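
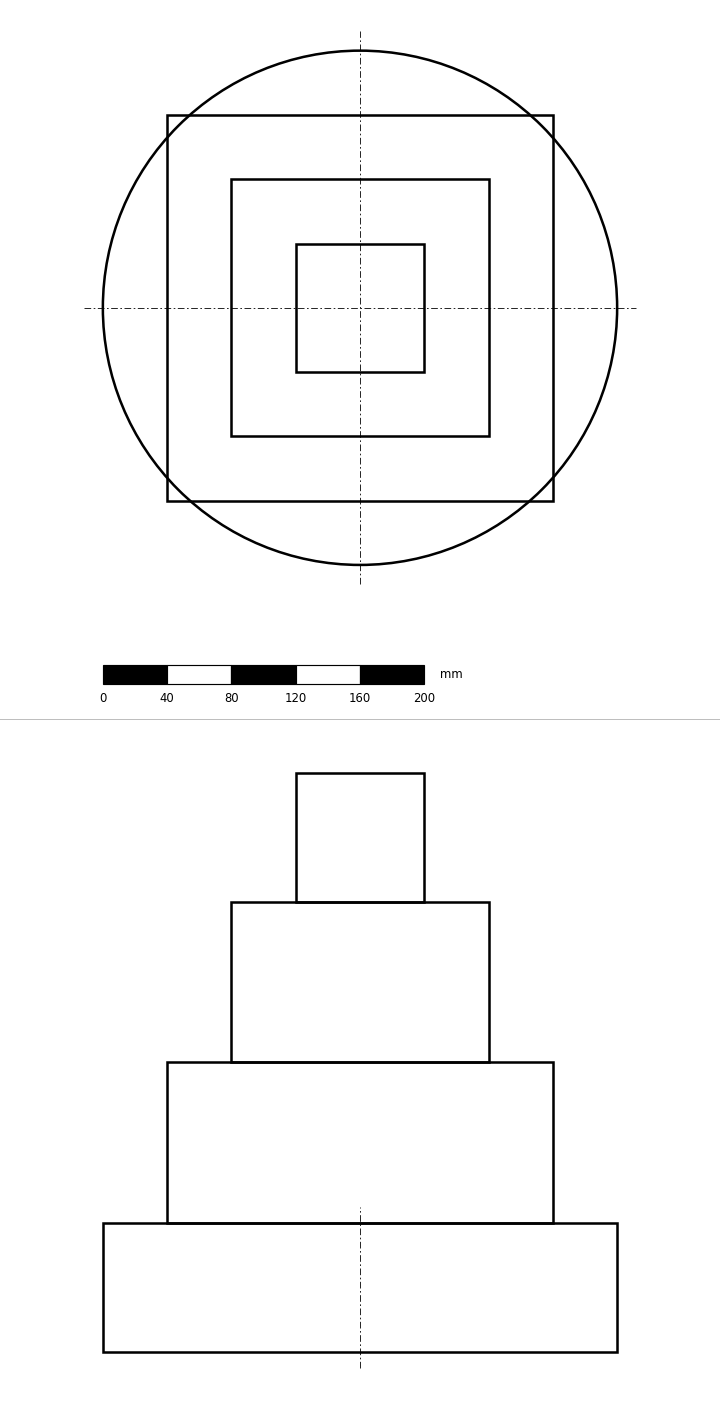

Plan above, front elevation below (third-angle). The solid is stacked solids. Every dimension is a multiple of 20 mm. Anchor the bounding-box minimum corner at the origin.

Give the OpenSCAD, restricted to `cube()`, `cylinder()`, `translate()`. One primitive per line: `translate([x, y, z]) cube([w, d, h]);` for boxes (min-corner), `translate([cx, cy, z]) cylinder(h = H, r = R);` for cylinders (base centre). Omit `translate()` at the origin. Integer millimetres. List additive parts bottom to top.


translate([160, 160, 0]) cylinder(h = 80, r = 160);
translate([40, 40, 80]) cube([240, 240, 100]);
translate([80, 80, 180]) cube([160, 160, 100]);
translate([120, 120, 280]) cube([80, 80, 80]);


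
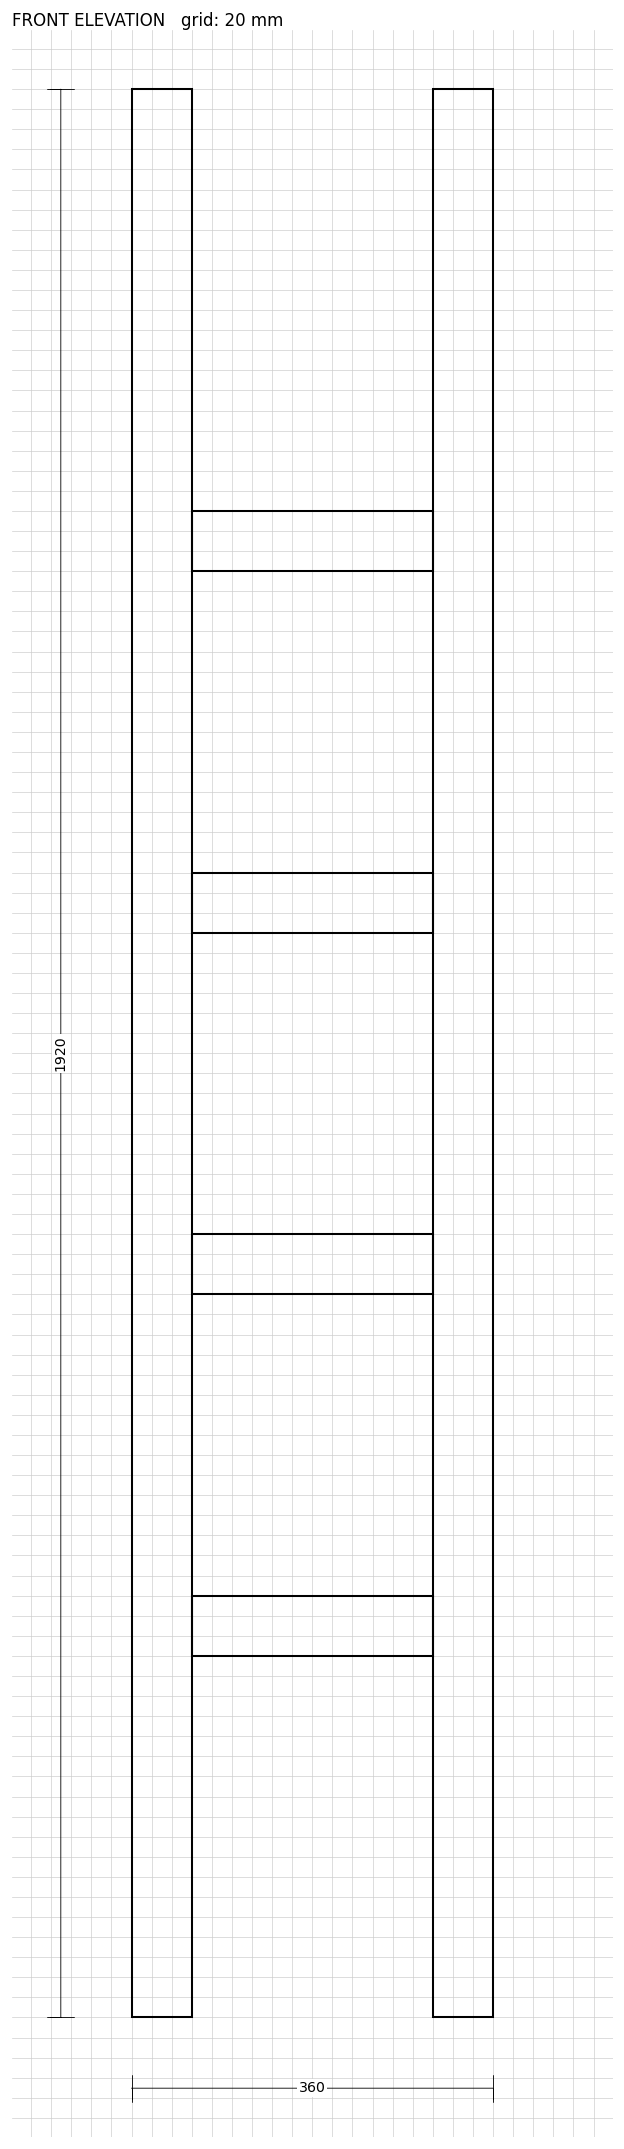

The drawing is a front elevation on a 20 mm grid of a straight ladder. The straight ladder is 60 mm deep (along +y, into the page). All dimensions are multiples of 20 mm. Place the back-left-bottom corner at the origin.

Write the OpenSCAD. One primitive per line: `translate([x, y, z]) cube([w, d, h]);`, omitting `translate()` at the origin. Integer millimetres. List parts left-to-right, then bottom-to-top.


cube([60, 60, 1920]);
translate([60, 0, 360]) cube([240, 60, 60]);
translate([60, 0, 720]) cube([240, 60, 60]);
translate([60, 0, 1080]) cube([240, 60, 60]);
translate([60, 0, 1440]) cube([240, 60, 60]);
translate([300, 0, 0]) cube([60, 60, 1920]);


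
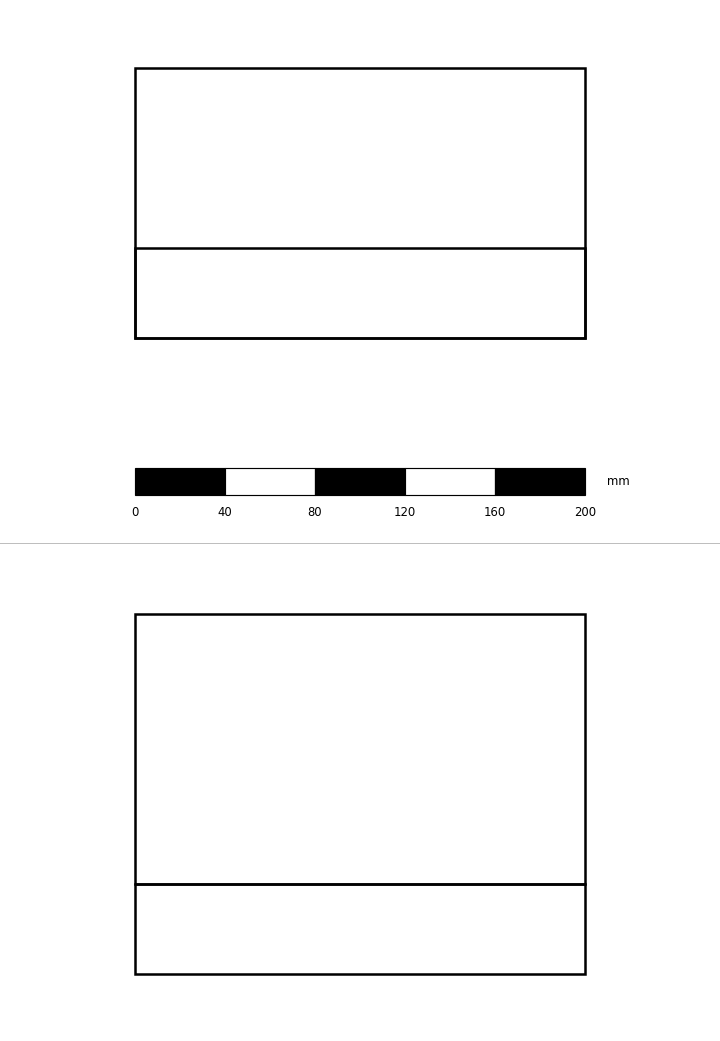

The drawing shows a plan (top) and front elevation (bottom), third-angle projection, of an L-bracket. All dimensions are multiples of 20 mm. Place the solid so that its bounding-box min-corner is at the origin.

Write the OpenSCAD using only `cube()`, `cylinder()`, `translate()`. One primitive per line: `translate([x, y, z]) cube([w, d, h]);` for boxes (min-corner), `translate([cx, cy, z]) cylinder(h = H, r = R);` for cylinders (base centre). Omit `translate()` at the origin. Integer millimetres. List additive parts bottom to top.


cube([200, 120, 40]);
translate([0, 0, 40]) cube([200, 40, 120]);


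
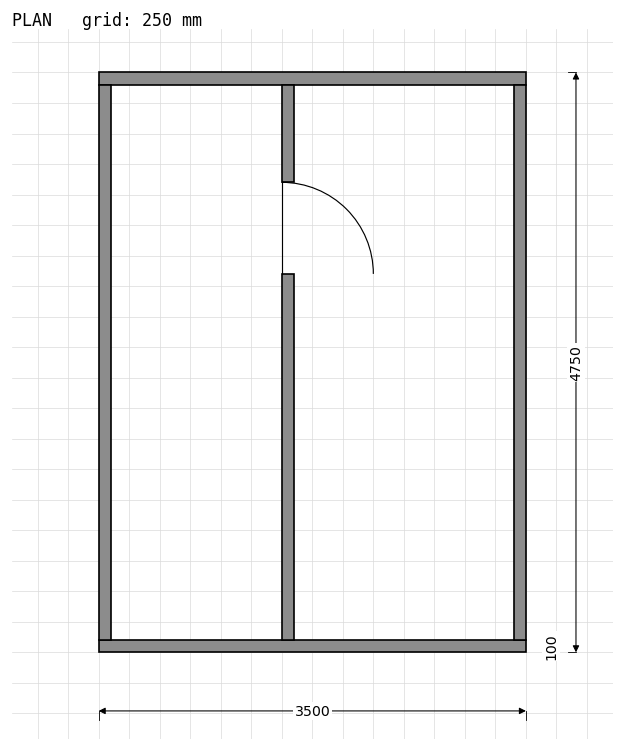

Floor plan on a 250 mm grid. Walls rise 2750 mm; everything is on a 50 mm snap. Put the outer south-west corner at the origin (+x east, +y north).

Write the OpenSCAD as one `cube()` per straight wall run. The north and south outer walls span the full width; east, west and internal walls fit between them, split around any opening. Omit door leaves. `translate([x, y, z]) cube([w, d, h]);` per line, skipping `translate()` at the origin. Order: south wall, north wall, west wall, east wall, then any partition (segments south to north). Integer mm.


cube([3500, 100, 2750]);
translate([0, 4650, 0]) cube([3500, 100, 2750]);
translate([0, 100, 0]) cube([100, 4550, 2750]);
translate([3400, 100, 0]) cube([100, 4550, 2750]);
translate([1500, 100, 0]) cube([100, 3000, 2750]);
translate([1500, 3850, 0]) cube([100, 800, 2750]);


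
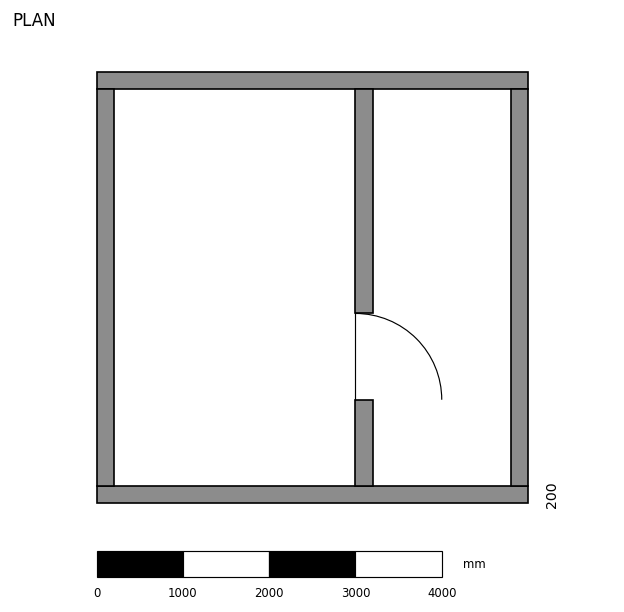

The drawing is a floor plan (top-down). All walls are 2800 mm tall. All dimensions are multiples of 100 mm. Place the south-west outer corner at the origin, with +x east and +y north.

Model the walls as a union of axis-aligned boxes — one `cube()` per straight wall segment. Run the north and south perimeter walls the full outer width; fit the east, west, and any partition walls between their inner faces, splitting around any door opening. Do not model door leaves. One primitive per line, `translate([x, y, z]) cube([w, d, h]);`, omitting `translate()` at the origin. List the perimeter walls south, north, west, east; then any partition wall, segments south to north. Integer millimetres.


cube([5000, 200, 2800]);
translate([0, 4800, 0]) cube([5000, 200, 2800]);
translate([0, 200, 0]) cube([200, 4600, 2800]);
translate([4800, 200, 0]) cube([200, 4600, 2800]);
translate([3000, 200, 0]) cube([200, 1000, 2800]);
translate([3000, 2200, 0]) cube([200, 2600, 2800]);


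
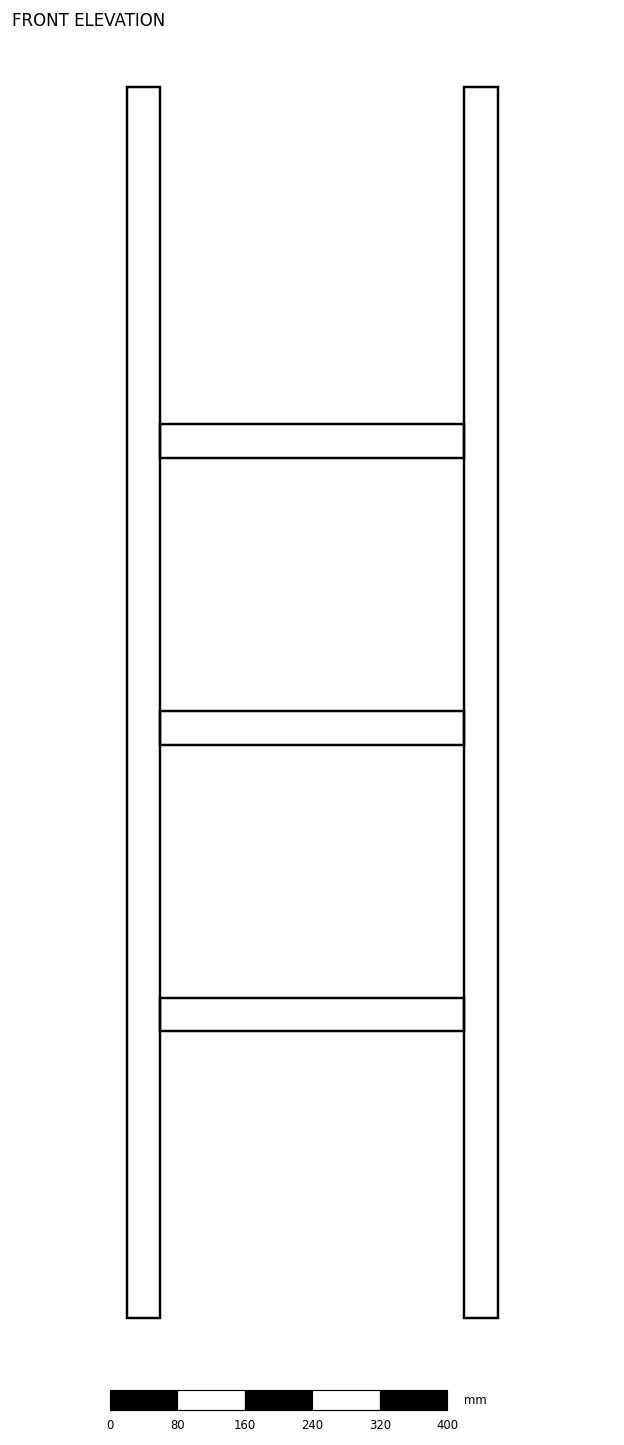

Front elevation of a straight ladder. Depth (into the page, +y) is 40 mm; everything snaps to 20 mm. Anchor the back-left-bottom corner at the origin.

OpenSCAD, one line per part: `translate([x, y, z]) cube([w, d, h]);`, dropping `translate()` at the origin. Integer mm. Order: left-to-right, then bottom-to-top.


cube([40, 40, 1460]);
translate([40, 0, 340]) cube([360, 40, 40]);
translate([40, 0, 680]) cube([360, 40, 40]);
translate([40, 0, 1020]) cube([360, 40, 40]);
translate([400, 0, 0]) cube([40, 40, 1460]);


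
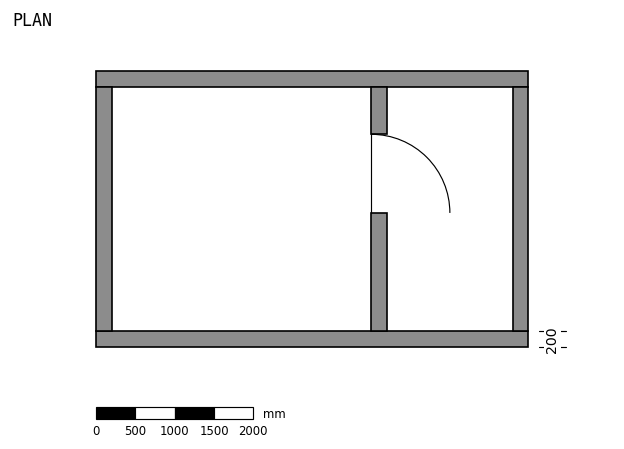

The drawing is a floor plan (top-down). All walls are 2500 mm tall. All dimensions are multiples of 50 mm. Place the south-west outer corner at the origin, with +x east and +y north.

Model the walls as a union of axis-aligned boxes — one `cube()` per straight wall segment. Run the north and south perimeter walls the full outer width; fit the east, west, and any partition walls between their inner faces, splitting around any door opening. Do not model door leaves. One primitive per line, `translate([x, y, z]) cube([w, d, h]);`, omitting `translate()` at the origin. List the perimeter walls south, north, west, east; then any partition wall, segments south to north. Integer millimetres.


cube([5500, 200, 2500]);
translate([0, 3300, 0]) cube([5500, 200, 2500]);
translate([0, 200, 0]) cube([200, 3100, 2500]);
translate([5300, 200, 0]) cube([200, 3100, 2500]);
translate([3500, 200, 0]) cube([200, 1500, 2500]);
translate([3500, 2700, 0]) cube([200, 600, 2500]);


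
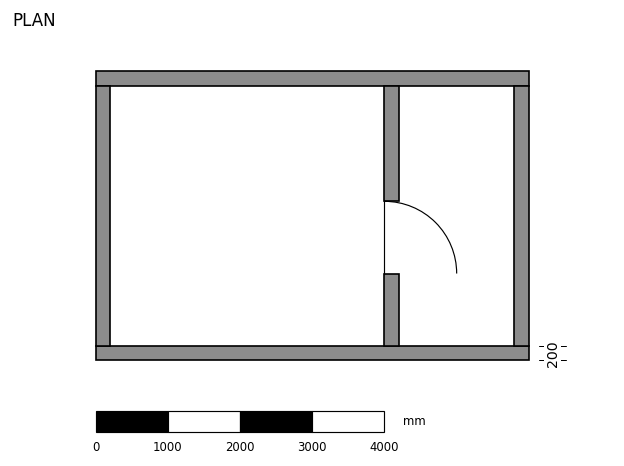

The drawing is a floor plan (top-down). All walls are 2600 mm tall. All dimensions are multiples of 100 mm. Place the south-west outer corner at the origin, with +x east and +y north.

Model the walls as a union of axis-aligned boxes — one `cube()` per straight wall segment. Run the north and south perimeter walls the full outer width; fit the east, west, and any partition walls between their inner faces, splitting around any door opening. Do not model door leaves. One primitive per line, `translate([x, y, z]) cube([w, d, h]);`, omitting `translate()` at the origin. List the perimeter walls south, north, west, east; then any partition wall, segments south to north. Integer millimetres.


cube([6000, 200, 2600]);
translate([0, 3800, 0]) cube([6000, 200, 2600]);
translate([0, 200, 0]) cube([200, 3600, 2600]);
translate([5800, 200, 0]) cube([200, 3600, 2600]);
translate([4000, 200, 0]) cube([200, 1000, 2600]);
translate([4000, 2200, 0]) cube([200, 1600, 2600]);


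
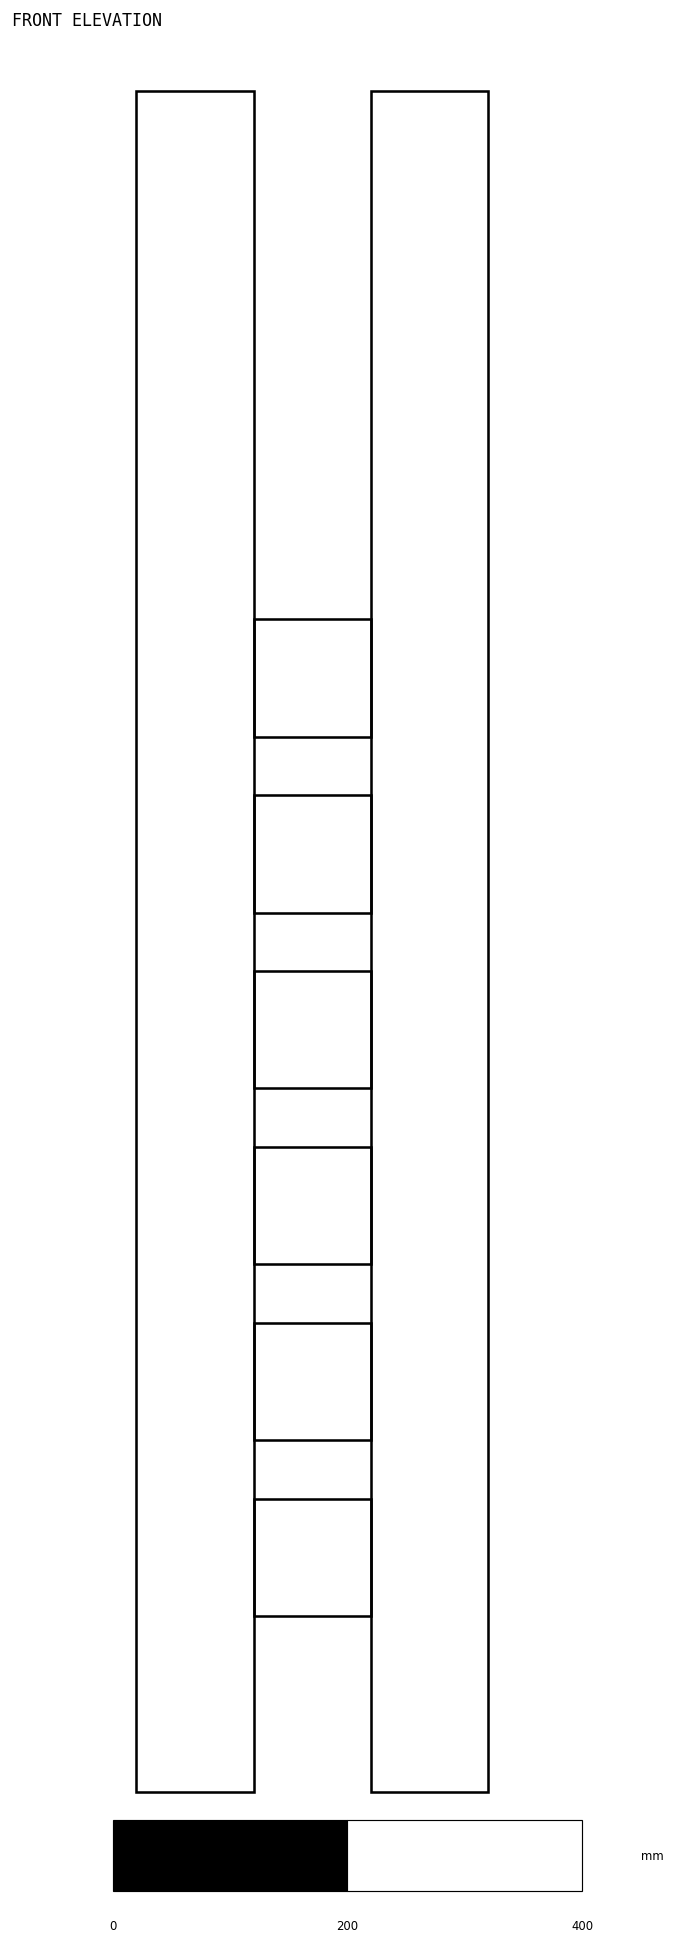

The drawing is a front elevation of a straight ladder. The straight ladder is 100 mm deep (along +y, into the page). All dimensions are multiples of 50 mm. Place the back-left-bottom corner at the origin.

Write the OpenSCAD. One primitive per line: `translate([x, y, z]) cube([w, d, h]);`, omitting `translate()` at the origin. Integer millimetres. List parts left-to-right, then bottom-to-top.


cube([100, 100, 1450]);
translate([100, 0, 150]) cube([100, 100, 100]);
translate([100, 0, 300]) cube([100, 100, 100]);
translate([100, 0, 450]) cube([100, 100, 100]);
translate([100, 0, 600]) cube([100, 100, 100]);
translate([100, 0, 750]) cube([100, 100, 100]);
translate([100, 0, 900]) cube([100, 100, 100]);
translate([200, 0, 0]) cube([100, 100, 1450]);


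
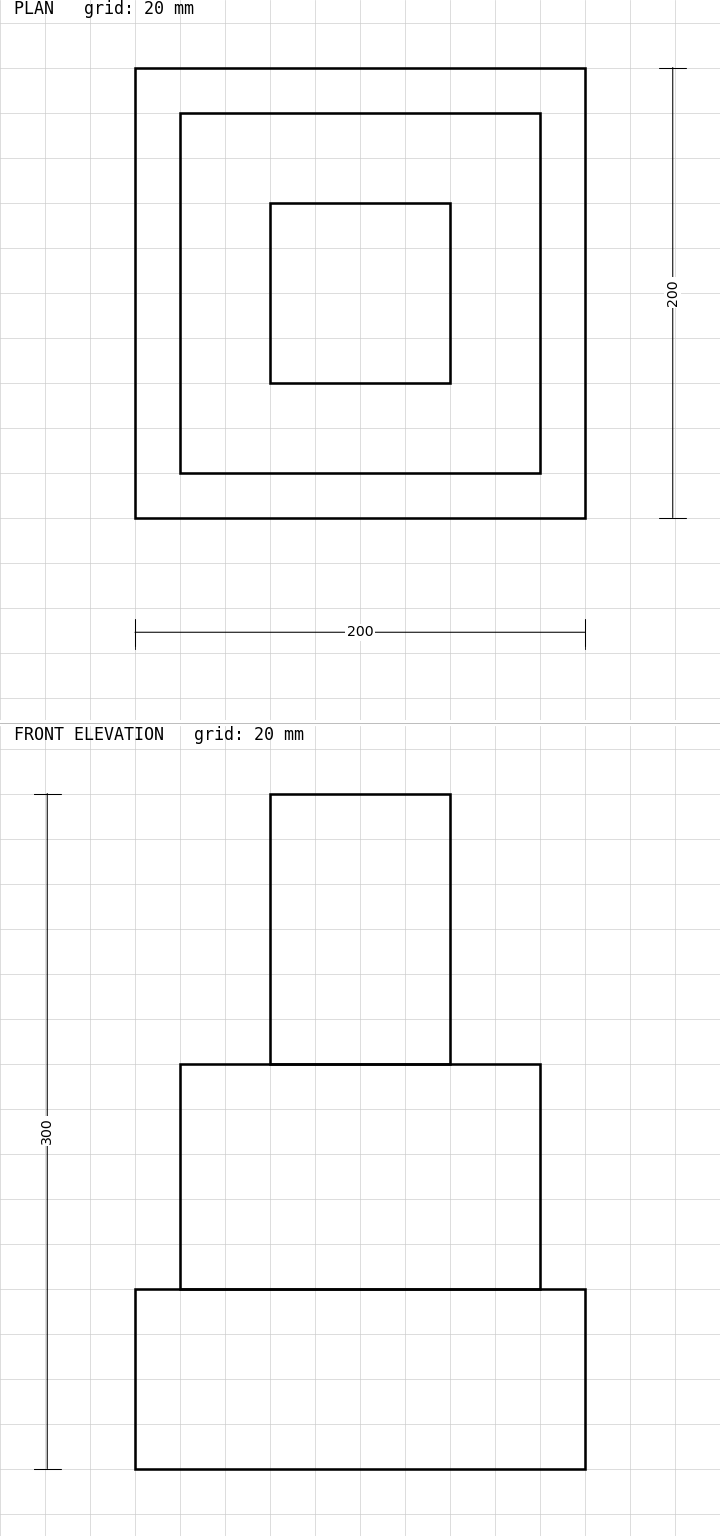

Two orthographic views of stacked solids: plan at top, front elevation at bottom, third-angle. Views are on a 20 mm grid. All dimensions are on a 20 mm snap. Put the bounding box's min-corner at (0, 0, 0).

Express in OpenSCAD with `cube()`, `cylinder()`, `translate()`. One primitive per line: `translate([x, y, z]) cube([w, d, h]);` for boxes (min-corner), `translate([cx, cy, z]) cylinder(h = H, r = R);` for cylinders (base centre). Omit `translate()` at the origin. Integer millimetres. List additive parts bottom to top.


cube([200, 200, 80]);
translate([20, 20, 80]) cube([160, 160, 100]);
translate([60, 60, 180]) cube([80, 80, 120]);


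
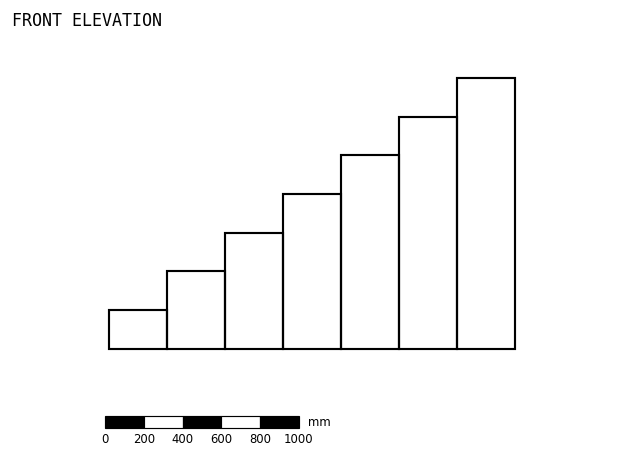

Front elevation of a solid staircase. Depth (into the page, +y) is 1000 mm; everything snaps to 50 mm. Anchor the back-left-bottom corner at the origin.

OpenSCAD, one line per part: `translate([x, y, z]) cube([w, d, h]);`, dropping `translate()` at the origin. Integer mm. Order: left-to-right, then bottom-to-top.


cube([300, 1000, 200]);
translate([300, 0, 0]) cube([300, 1000, 400]);
translate([600, 0, 0]) cube([300, 1000, 600]);
translate([900, 0, 0]) cube([300, 1000, 800]);
translate([1200, 0, 0]) cube([300, 1000, 1000]);
translate([1500, 0, 0]) cube([300, 1000, 1200]);
translate([1800, 0, 0]) cube([300, 1000, 1400]);


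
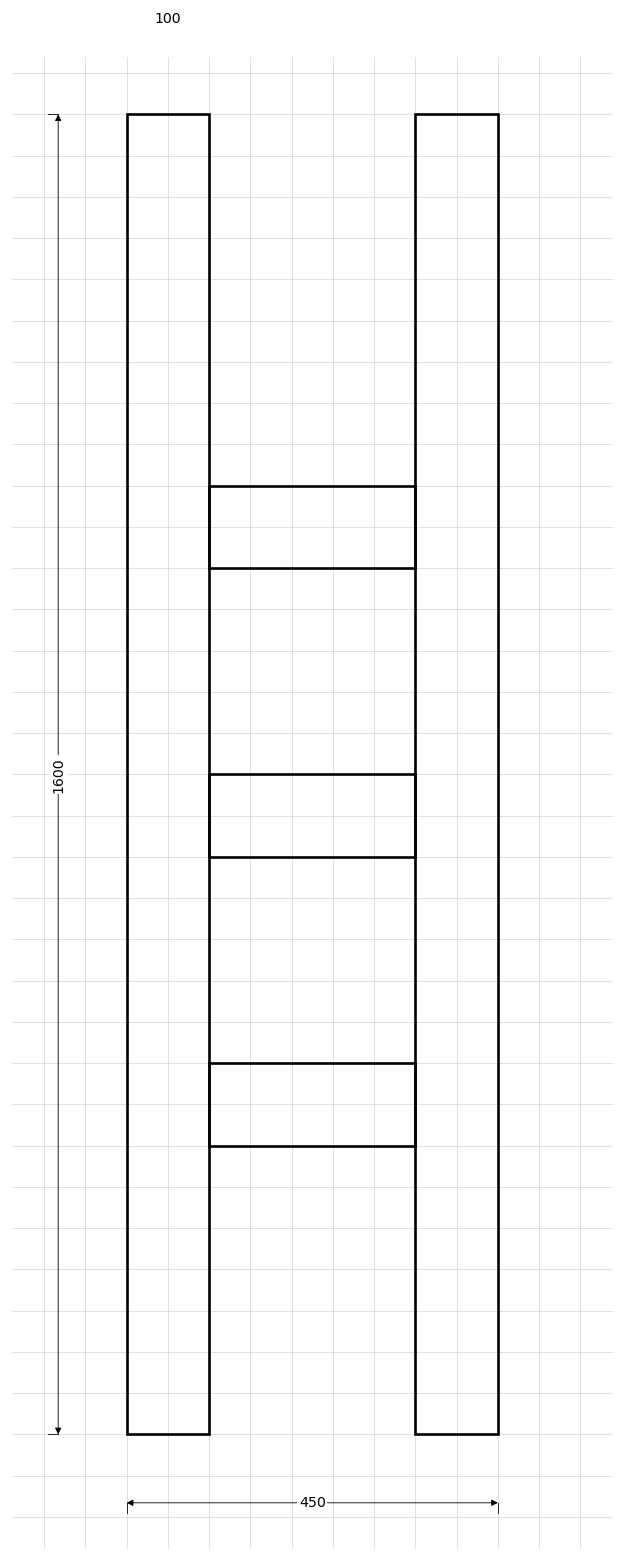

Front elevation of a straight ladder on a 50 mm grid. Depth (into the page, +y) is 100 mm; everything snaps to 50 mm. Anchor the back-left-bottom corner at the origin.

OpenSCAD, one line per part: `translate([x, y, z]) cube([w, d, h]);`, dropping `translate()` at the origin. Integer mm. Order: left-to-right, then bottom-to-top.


cube([100, 100, 1600]);
translate([100, 0, 350]) cube([250, 100, 100]);
translate([100, 0, 700]) cube([250, 100, 100]);
translate([100, 0, 1050]) cube([250, 100, 100]);
translate([350, 0, 0]) cube([100, 100, 1600]);


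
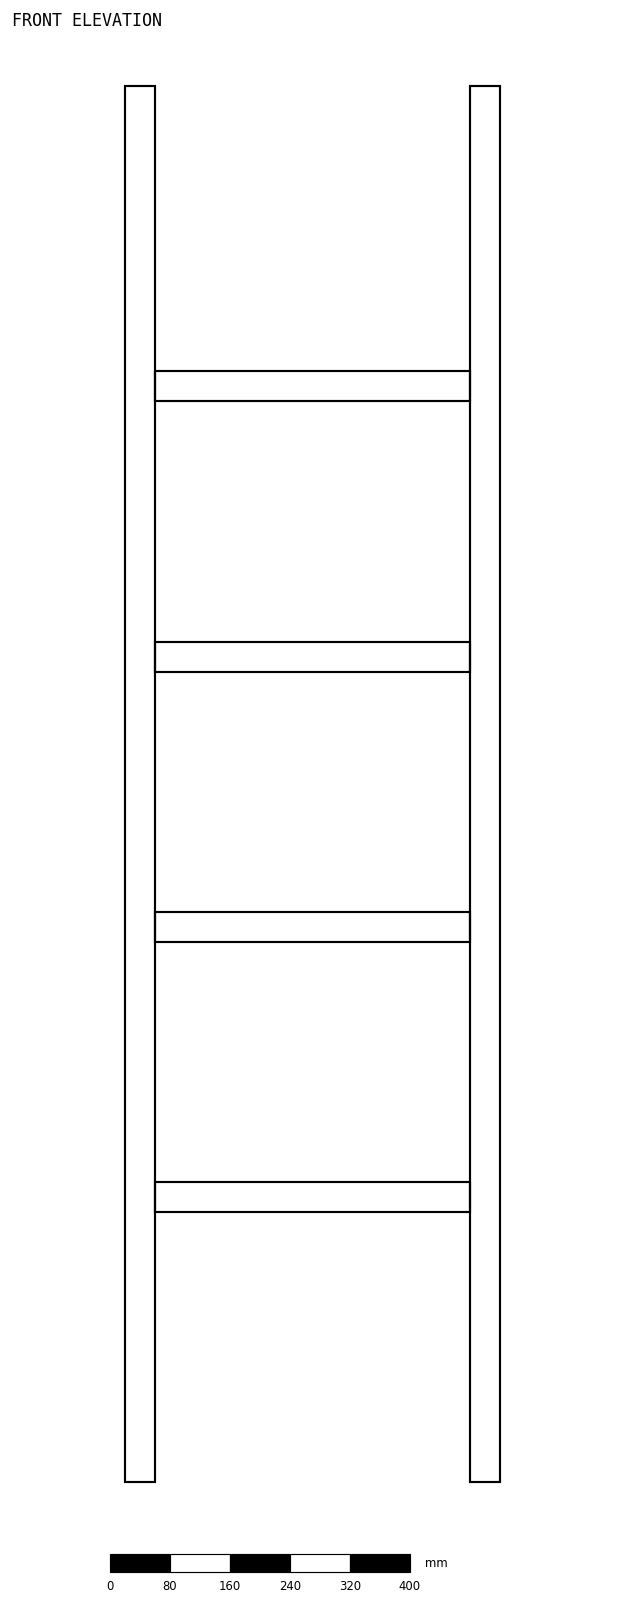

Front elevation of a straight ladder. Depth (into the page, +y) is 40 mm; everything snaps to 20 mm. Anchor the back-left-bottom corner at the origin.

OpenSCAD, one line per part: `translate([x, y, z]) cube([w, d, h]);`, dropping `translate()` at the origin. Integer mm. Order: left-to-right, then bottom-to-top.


cube([40, 40, 1860]);
translate([40, 0, 360]) cube([420, 40, 40]);
translate([40, 0, 720]) cube([420, 40, 40]);
translate([40, 0, 1080]) cube([420, 40, 40]);
translate([40, 0, 1440]) cube([420, 40, 40]);
translate([460, 0, 0]) cube([40, 40, 1860]);


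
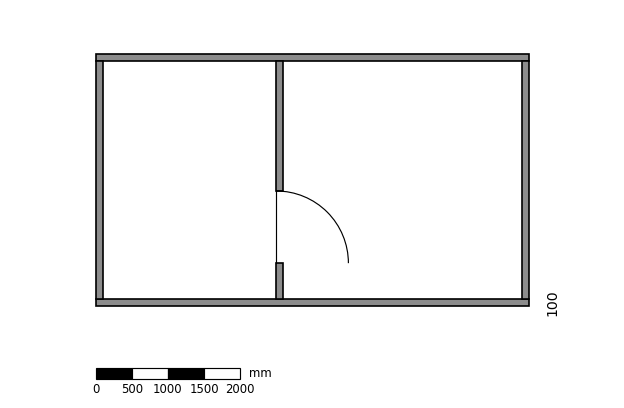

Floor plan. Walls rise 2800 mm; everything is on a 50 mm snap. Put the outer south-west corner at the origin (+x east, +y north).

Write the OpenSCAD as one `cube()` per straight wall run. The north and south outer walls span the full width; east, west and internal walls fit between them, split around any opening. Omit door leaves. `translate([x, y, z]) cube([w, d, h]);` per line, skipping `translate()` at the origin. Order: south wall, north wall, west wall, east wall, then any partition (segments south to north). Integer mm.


cube([6000, 100, 2800]);
translate([0, 3400, 0]) cube([6000, 100, 2800]);
translate([0, 100, 0]) cube([100, 3300, 2800]);
translate([5900, 100, 0]) cube([100, 3300, 2800]);
translate([2500, 100, 0]) cube([100, 500, 2800]);
translate([2500, 1600, 0]) cube([100, 1800, 2800]);


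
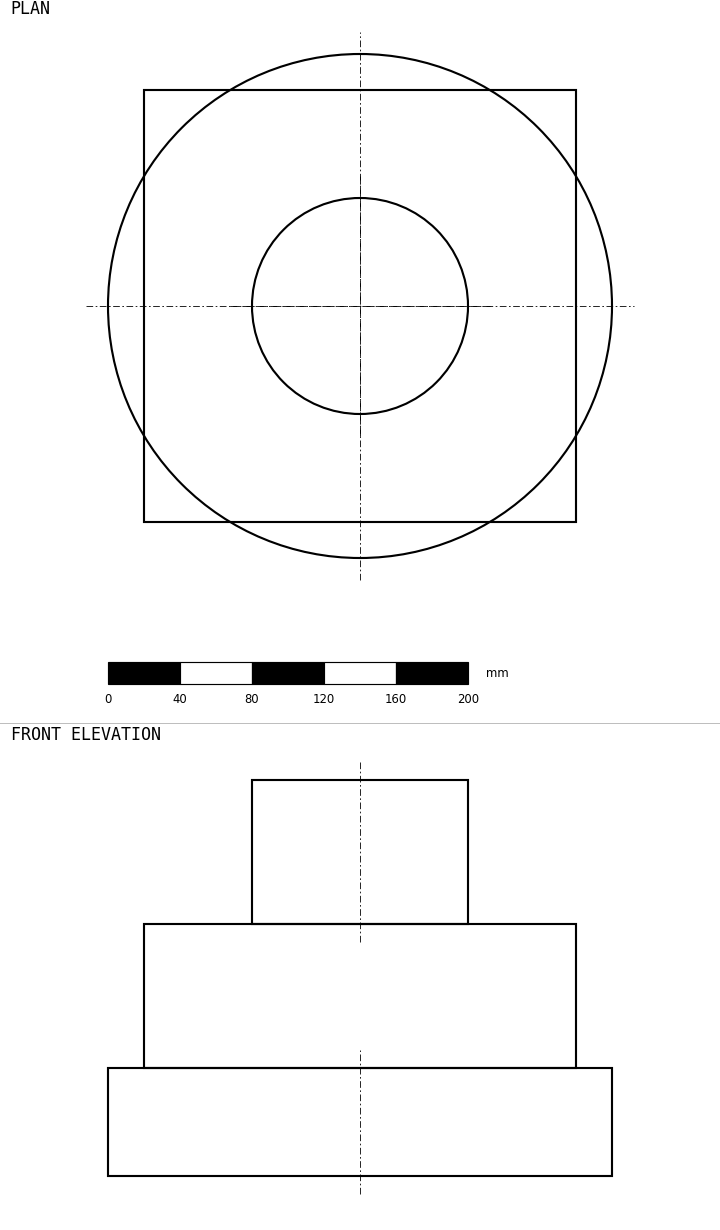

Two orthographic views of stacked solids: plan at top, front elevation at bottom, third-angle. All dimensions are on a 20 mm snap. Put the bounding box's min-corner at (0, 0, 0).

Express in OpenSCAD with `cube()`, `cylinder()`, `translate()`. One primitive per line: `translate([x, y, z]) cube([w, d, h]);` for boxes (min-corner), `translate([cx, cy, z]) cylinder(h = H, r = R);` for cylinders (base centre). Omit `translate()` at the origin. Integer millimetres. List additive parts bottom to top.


translate([140, 140, 0]) cylinder(h = 60, r = 140);
translate([20, 20, 60]) cube([240, 240, 80]);
translate([140, 140, 140]) cylinder(h = 80, r = 60);


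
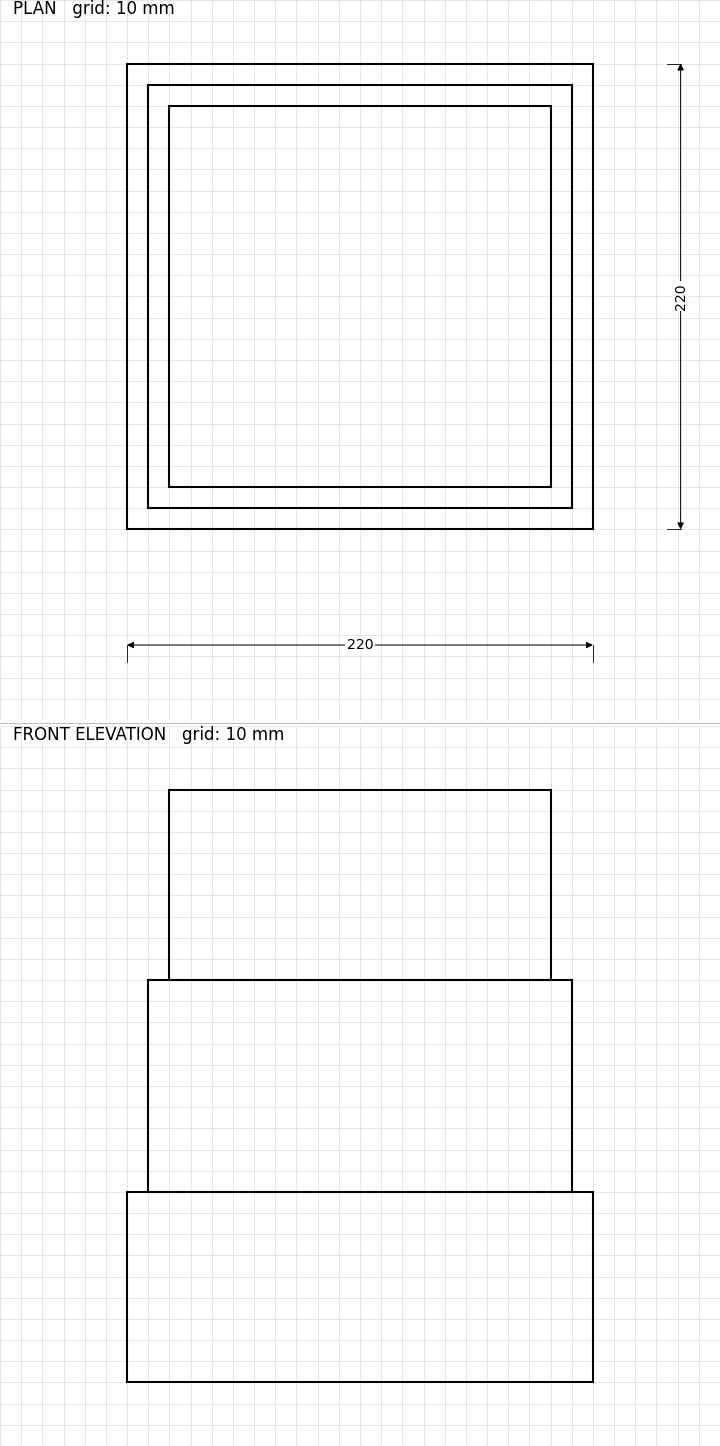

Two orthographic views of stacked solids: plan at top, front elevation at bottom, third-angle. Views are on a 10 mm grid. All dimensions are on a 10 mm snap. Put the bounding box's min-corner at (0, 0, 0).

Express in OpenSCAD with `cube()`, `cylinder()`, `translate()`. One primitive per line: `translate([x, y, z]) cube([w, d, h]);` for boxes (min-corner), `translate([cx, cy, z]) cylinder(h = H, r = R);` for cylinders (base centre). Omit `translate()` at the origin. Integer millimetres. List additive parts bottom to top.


cube([220, 220, 90]);
translate([10, 10, 90]) cube([200, 200, 100]);
translate([20, 20, 190]) cube([180, 180, 90]);


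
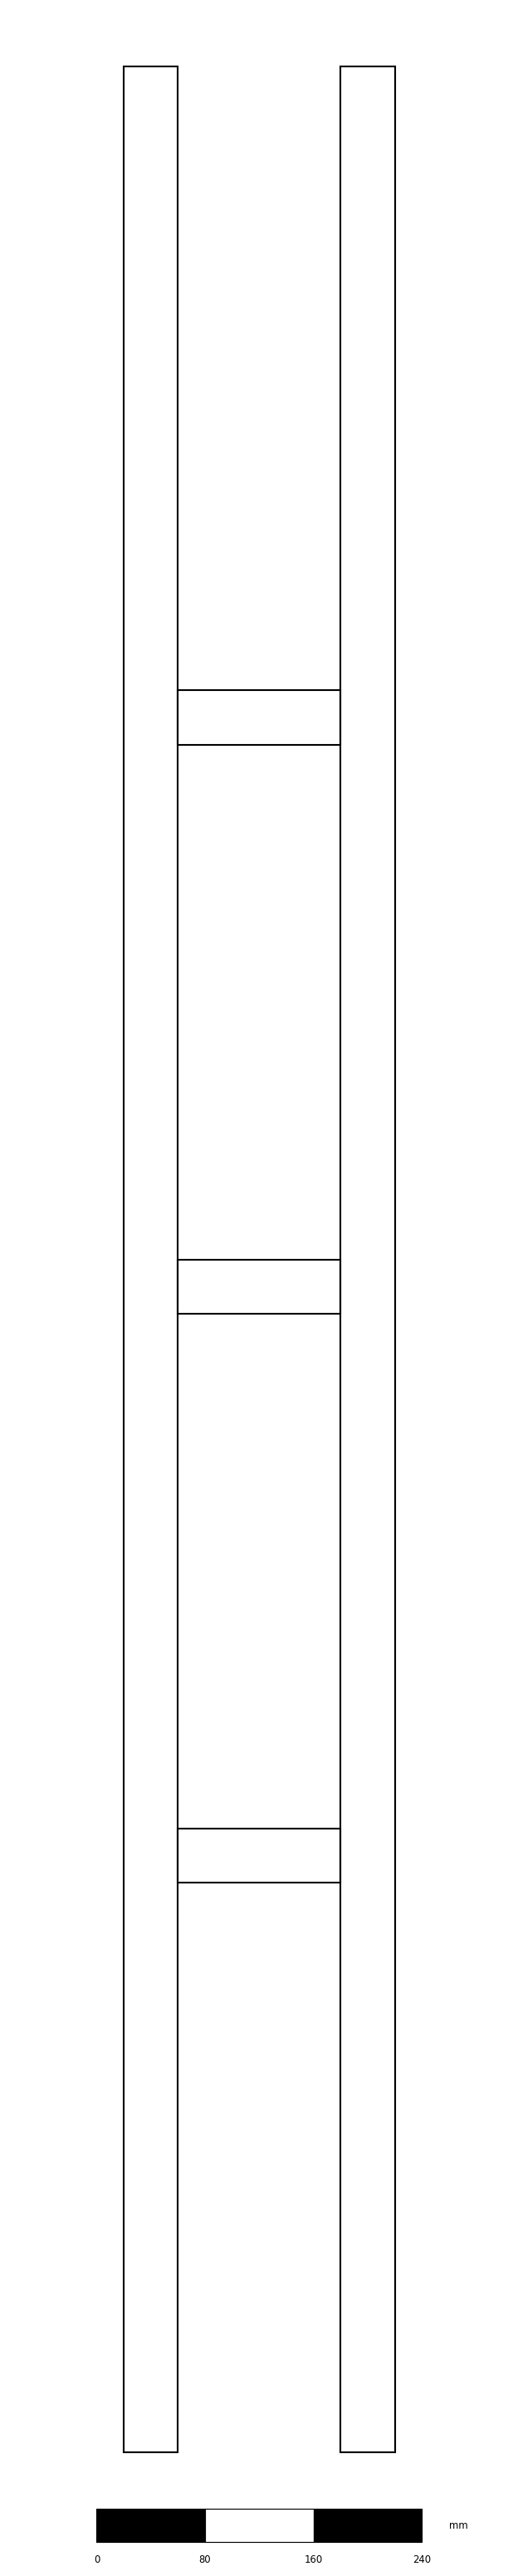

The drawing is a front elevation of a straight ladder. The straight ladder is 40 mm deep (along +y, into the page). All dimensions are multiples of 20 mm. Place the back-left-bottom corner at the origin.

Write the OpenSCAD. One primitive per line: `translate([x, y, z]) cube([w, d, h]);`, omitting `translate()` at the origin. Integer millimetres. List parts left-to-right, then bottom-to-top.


cube([40, 40, 1760]);
translate([40, 0, 420]) cube([120, 40, 40]);
translate([40, 0, 840]) cube([120, 40, 40]);
translate([40, 0, 1260]) cube([120, 40, 40]);
translate([160, 0, 0]) cube([40, 40, 1760]);


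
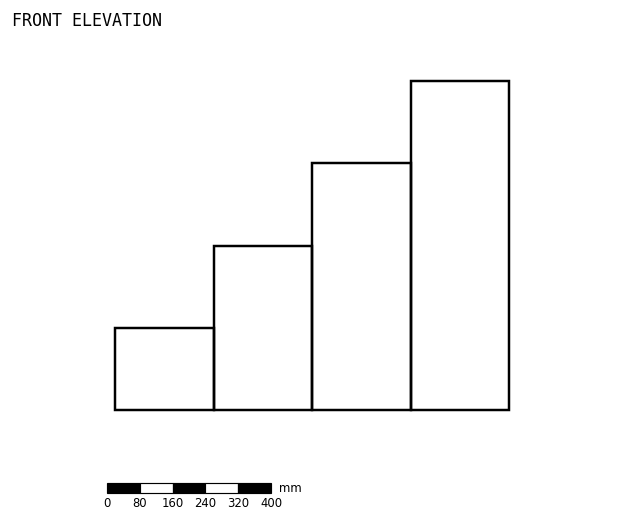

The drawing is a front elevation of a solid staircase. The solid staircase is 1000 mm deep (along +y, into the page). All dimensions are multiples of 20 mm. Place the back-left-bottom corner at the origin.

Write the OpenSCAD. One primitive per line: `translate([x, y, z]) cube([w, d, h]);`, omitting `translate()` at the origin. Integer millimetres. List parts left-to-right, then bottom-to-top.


cube([240, 1000, 200]);
translate([240, 0, 0]) cube([240, 1000, 400]);
translate([480, 0, 0]) cube([240, 1000, 600]);
translate([720, 0, 0]) cube([240, 1000, 800]);


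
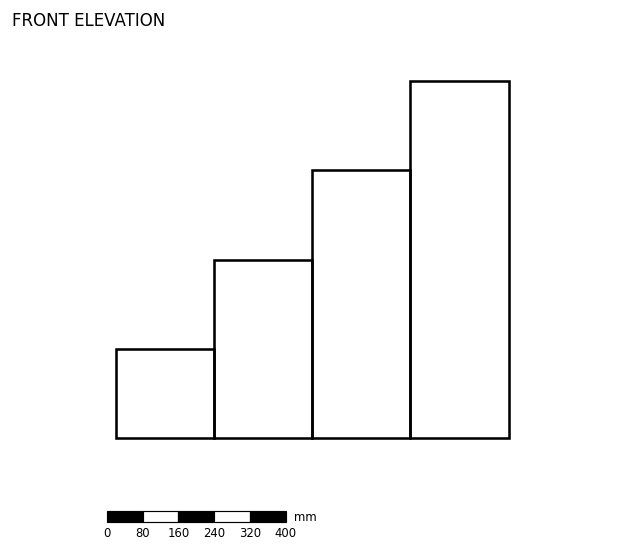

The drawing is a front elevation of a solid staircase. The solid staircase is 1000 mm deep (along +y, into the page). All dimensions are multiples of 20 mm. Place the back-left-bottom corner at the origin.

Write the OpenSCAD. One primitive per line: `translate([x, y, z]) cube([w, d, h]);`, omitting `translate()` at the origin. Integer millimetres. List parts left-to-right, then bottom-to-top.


cube([220, 1000, 200]);
translate([220, 0, 0]) cube([220, 1000, 400]);
translate([440, 0, 0]) cube([220, 1000, 600]);
translate([660, 0, 0]) cube([220, 1000, 800]);


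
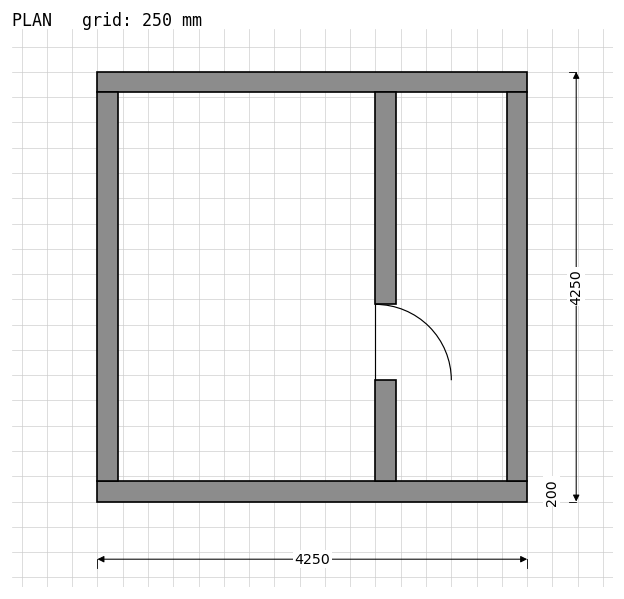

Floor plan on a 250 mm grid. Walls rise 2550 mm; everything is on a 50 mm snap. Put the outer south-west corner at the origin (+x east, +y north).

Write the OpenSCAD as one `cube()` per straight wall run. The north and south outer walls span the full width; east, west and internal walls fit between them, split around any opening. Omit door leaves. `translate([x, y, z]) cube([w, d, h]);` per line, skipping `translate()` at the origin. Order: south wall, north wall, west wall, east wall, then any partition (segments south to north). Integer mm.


cube([4250, 200, 2550]);
translate([0, 4050, 0]) cube([4250, 200, 2550]);
translate([0, 200, 0]) cube([200, 3850, 2550]);
translate([4050, 200, 0]) cube([200, 3850, 2550]);
translate([2750, 200, 0]) cube([200, 1000, 2550]);
translate([2750, 1950, 0]) cube([200, 2100, 2550]);


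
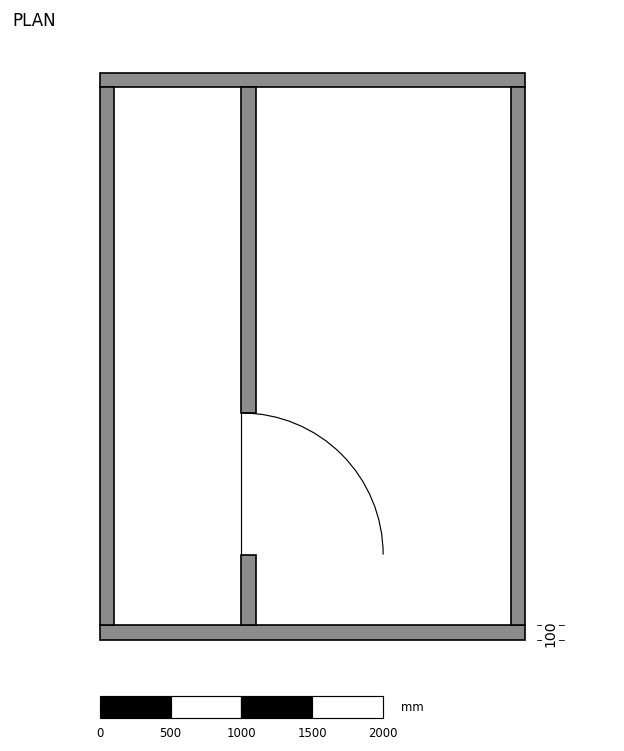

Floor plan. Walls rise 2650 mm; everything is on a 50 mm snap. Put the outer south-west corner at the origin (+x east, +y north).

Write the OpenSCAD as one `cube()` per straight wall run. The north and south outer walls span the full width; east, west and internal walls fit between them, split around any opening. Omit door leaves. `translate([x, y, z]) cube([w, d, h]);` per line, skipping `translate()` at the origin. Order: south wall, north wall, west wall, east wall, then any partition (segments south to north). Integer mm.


cube([3000, 100, 2650]);
translate([0, 3900, 0]) cube([3000, 100, 2650]);
translate([0, 100, 0]) cube([100, 3800, 2650]);
translate([2900, 100, 0]) cube([100, 3800, 2650]);
translate([1000, 100, 0]) cube([100, 500, 2650]);
translate([1000, 1600, 0]) cube([100, 2300, 2650]);


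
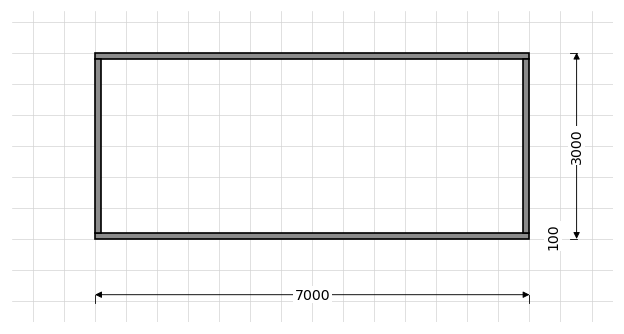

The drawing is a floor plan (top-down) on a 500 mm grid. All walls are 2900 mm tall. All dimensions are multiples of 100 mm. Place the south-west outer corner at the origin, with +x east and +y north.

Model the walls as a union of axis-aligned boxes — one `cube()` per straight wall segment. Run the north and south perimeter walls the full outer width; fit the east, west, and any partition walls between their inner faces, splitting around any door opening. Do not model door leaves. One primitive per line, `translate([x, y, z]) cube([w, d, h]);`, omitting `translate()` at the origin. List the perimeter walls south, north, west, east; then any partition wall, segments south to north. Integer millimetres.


cube([7000, 100, 2900]);
translate([0, 2900, 0]) cube([7000, 100, 2900]);
translate([0, 100, 0]) cube([100, 2800, 2900]);
translate([6900, 100, 0]) cube([100, 2800, 2900]);


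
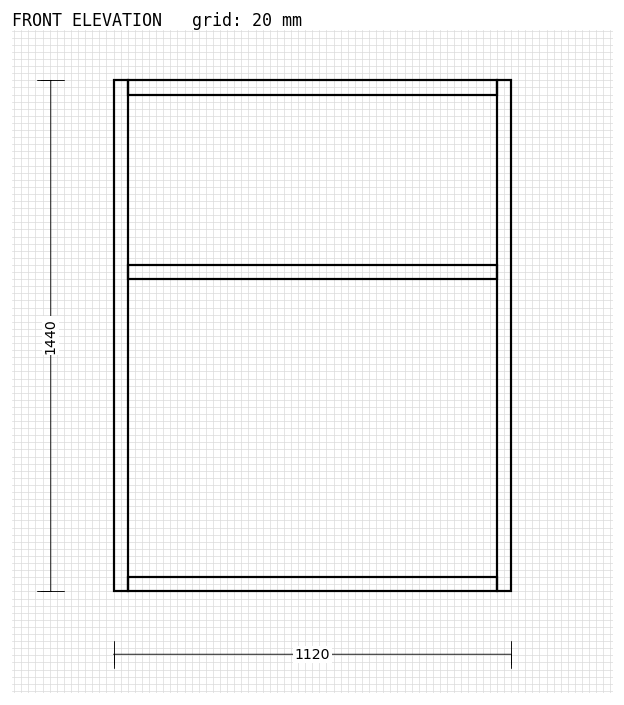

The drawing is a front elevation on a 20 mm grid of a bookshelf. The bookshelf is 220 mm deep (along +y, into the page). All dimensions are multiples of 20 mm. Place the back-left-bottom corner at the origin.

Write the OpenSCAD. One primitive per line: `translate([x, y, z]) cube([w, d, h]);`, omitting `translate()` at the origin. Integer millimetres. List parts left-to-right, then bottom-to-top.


cube([40, 220, 1440]);
translate([40, 0, 0]) cube([1040, 220, 40]);
translate([40, 0, 880]) cube([1040, 220, 40]);
translate([40, 0, 1400]) cube([1040, 220, 40]);
translate([1080, 0, 0]) cube([40, 220, 1440]);


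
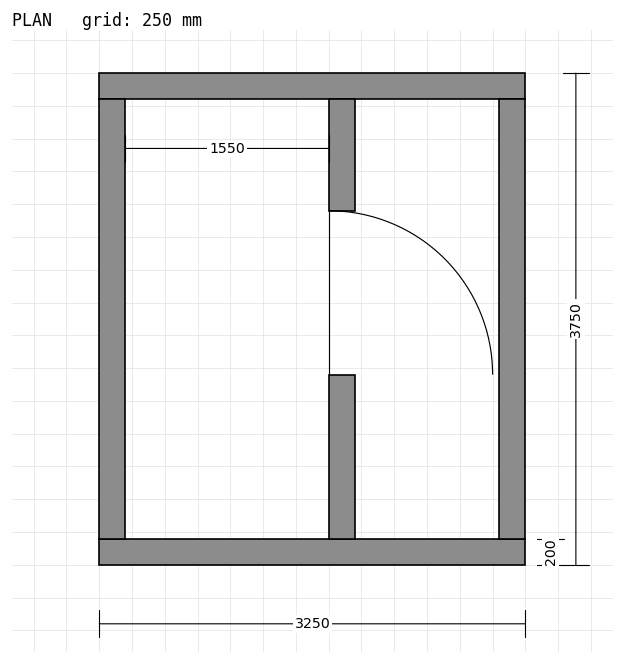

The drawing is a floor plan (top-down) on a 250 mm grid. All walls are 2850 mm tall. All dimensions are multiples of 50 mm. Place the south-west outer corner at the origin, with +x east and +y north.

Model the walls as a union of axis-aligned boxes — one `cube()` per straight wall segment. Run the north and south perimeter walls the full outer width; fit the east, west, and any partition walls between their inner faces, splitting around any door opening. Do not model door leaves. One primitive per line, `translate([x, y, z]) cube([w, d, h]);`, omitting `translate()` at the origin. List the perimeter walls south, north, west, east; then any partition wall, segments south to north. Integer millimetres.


cube([3250, 200, 2850]);
translate([0, 3550, 0]) cube([3250, 200, 2850]);
translate([0, 200, 0]) cube([200, 3350, 2850]);
translate([3050, 200, 0]) cube([200, 3350, 2850]);
translate([1750, 200, 0]) cube([200, 1250, 2850]);
translate([1750, 2700, 0]) cube([200, 850, 2850]);


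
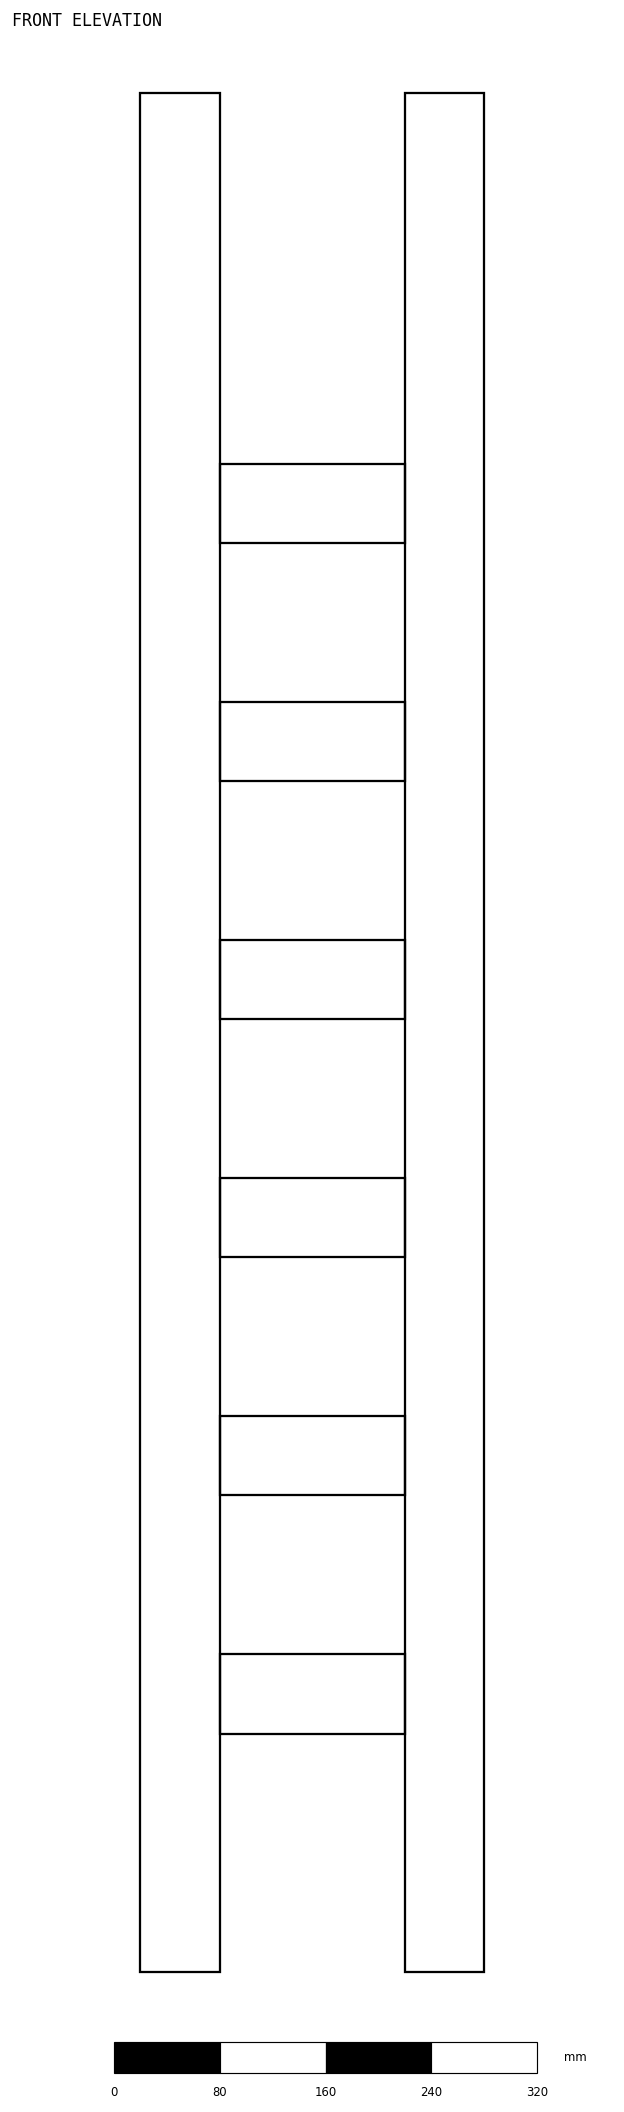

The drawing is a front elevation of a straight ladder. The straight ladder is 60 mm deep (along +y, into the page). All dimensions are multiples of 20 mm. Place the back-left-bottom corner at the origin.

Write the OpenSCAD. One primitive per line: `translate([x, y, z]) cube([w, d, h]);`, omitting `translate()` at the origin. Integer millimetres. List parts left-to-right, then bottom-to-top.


cube([60, 60, 1420]);
translate([60, 0, 180]) cube([140, 60, 60]);
translate([60, 0, 360]) cube([140, 60, 60]);
translate([60, 0, 540]) cube([140, 60, 60]);
translate([60, 0, 720]) cube([140, 60, 60]);
translate([60, 0, 900]) cube([140, 60, 60]);
translate([60, 0, 1080]) cube([140, 60, 60]);
translate([200, 0, 0]) cube([60, 60, 1420]);


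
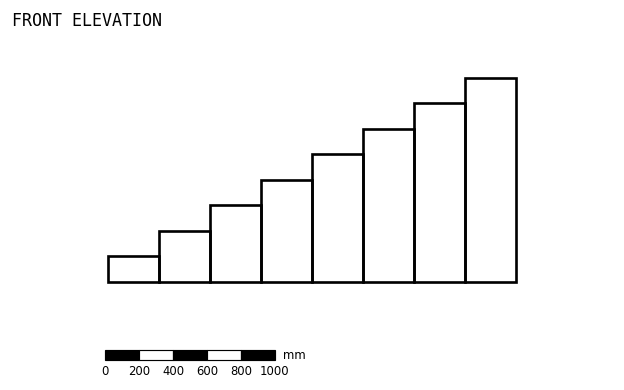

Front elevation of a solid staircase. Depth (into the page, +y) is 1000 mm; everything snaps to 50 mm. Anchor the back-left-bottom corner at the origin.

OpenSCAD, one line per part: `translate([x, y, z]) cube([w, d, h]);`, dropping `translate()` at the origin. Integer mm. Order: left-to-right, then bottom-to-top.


cube([300, 1000, 150]);
translate([300, 0, 0]) cube([300, 1000, 300]);
translate([600, 0, 0]) cube([300, 1000, 450]);
translate([900, 0, 0]) cube([300, 1000, 600]);
translate([1200, 0, 0]) cube([300, 1000, 750]);
translate([1500, 0, 0]) cube([300, 1000, 900]);
translate([1800, 0, 0]) cube([300, 1000, 1050]);
translate([2100, 0, 0]) cube([300, 1000, 1200]);


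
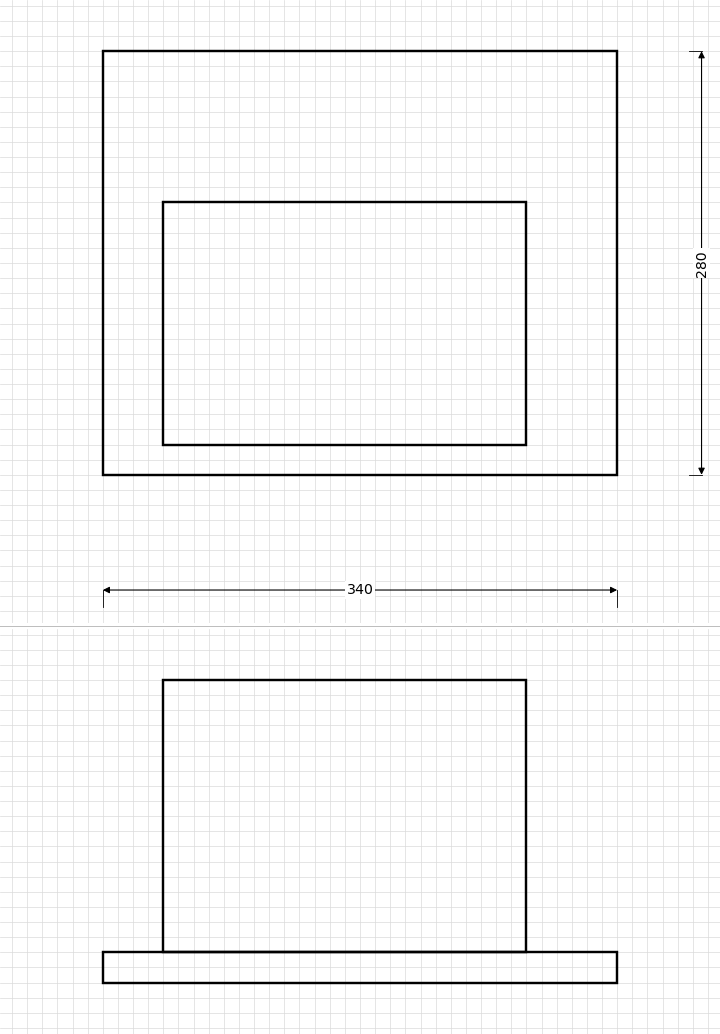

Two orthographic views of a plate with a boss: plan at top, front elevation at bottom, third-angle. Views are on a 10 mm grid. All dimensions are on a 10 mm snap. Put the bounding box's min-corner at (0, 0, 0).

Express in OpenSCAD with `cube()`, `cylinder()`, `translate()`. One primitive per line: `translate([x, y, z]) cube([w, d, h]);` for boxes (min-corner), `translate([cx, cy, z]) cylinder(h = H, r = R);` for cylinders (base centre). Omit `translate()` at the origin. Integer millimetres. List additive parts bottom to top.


cube([340, 280, 20]);
translate([40, 20, 20]) cube([240, 160, 180]);


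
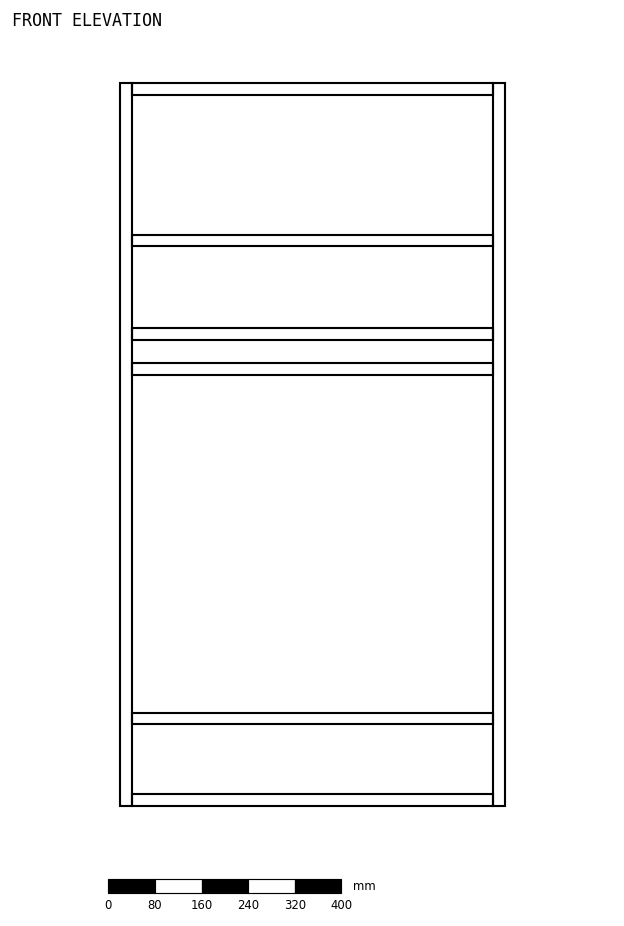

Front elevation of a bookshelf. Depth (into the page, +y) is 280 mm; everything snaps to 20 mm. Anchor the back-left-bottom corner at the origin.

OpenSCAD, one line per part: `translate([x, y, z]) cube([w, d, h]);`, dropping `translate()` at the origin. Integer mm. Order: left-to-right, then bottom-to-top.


cube([20, 280, 1240]);
translate([20, 0, 0]) cube([620, 280, 20]);
translate([20, 0, 140]) cube([620, 280, 20]);
translate([20, 0, 740]) cube([620, 280, 20]);
translate([20, 0, 800]) cube([620, 280, 20]);
translate([20, 0, 960]) cube([620, 280, 20]);
translate([20, 0, 1220]) cube([620, 280, 20]);
translate([640, 0, 0]) cube([20, 280, 1240]);


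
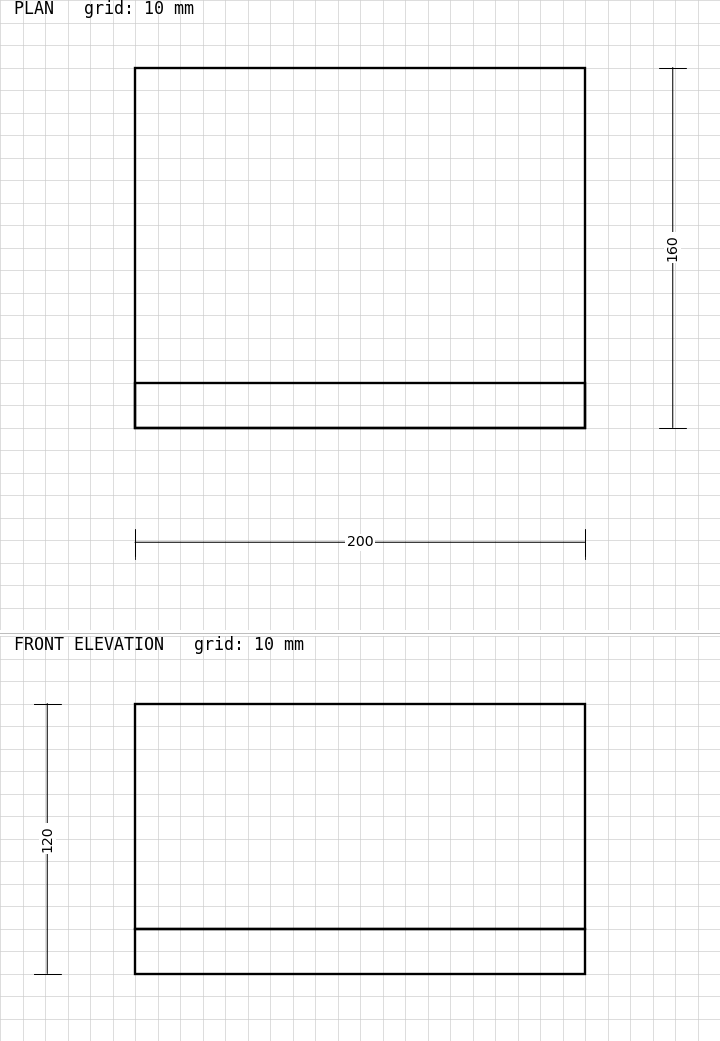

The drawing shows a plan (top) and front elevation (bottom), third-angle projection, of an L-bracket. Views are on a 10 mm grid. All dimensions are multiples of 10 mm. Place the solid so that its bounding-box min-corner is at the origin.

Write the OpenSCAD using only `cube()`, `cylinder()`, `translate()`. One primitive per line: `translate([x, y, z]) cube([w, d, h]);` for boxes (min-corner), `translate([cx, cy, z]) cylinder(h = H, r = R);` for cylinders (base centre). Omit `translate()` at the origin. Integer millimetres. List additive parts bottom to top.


cube([200, 160, 20]);
translate([0, 0, 20]) cube([200, 20, 100]);


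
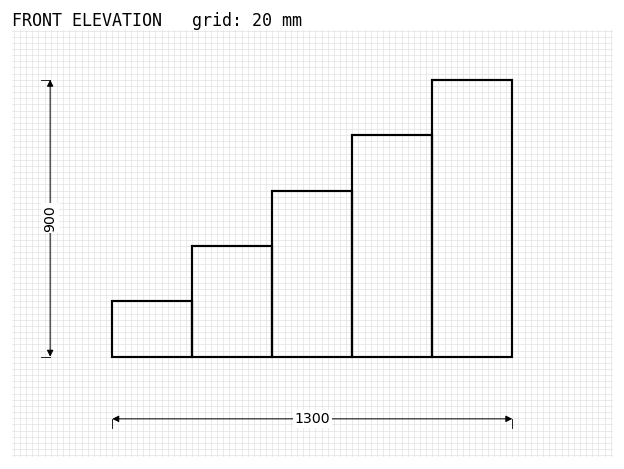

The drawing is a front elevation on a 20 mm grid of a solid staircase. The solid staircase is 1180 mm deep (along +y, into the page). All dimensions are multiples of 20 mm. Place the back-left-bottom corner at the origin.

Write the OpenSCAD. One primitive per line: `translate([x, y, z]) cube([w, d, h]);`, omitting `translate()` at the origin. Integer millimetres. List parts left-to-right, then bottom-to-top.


cube([260, 1180, 180]);
translate([260, 0, 0]) cube([260, 1180, 360]);
translate([520, 0, 0]) cube([260, 1180, 540]);
translate([780, 0, 0]) cube([260, 1180, 720]);
translate([1040, 0, 0]) cube([260, 1180, 900]);


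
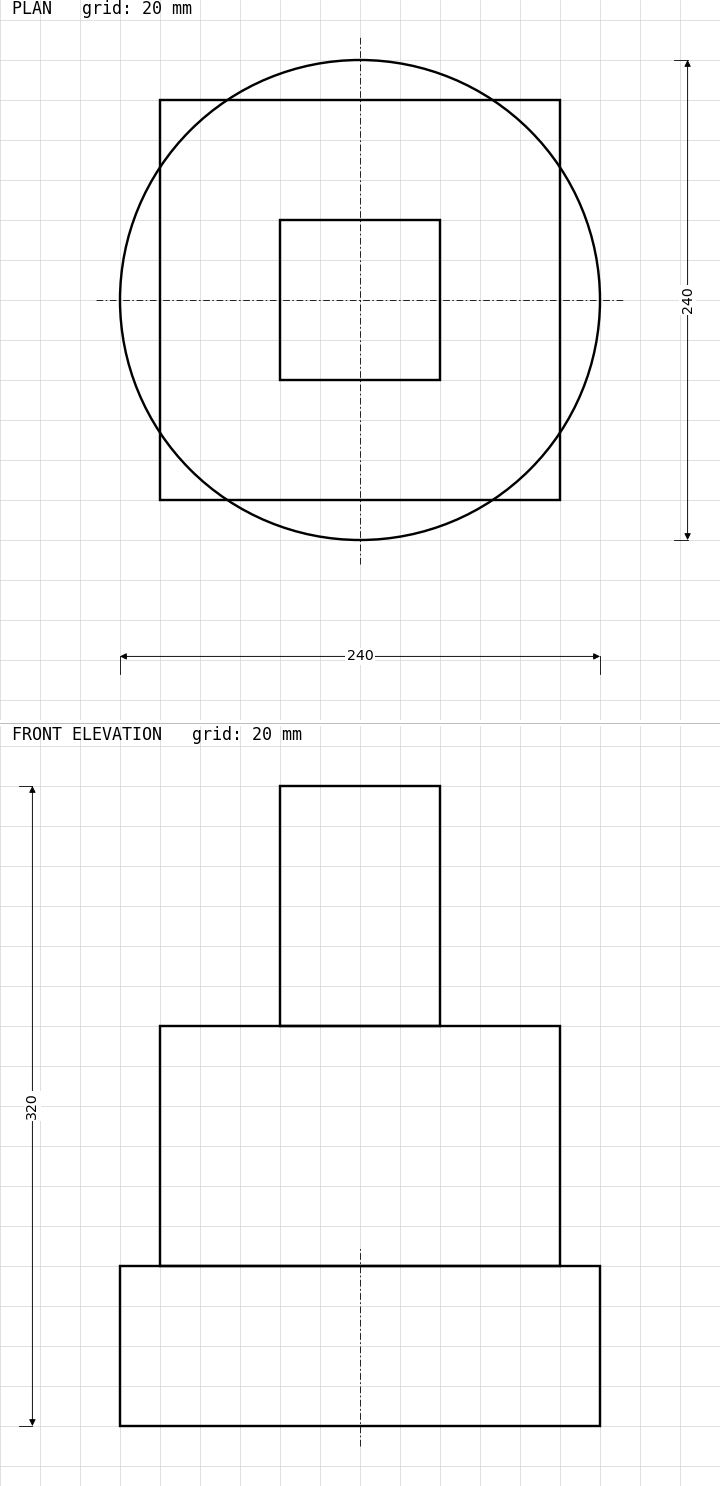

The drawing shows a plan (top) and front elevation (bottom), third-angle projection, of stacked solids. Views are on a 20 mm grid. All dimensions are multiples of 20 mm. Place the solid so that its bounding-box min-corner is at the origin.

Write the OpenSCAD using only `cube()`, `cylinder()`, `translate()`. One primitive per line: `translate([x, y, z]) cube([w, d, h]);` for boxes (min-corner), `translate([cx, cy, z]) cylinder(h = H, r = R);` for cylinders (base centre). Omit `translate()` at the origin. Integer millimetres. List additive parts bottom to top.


translate([120, 120, 0]) cylinder(h = 80, r = 120);
translate([20, 20, 80]) cube([200, 200, 120]);
translate([80, 80, 200]) cube([80, 80, 120]);


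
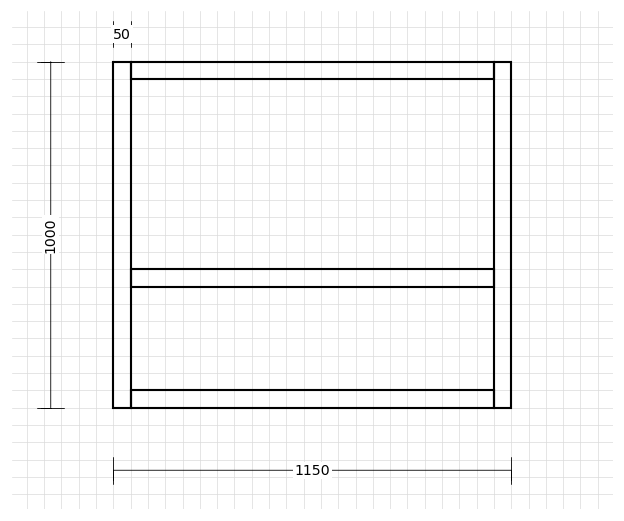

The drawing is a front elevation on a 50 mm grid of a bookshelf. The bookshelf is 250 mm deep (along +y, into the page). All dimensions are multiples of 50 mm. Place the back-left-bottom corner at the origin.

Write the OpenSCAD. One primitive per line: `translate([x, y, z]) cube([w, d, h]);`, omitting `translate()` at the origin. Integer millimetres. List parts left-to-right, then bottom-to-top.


cube([50, 250, 1000]);
translate([50, 0, 0]) cube([1050, 250, 50]);
translate([50, 0, 350]) cube([1050, 250, 50]);
translate([50, 0, 950]) cube([1050, 250, 50]);
translate([1100, 0, 0]) cube([50, 250, 1000]);


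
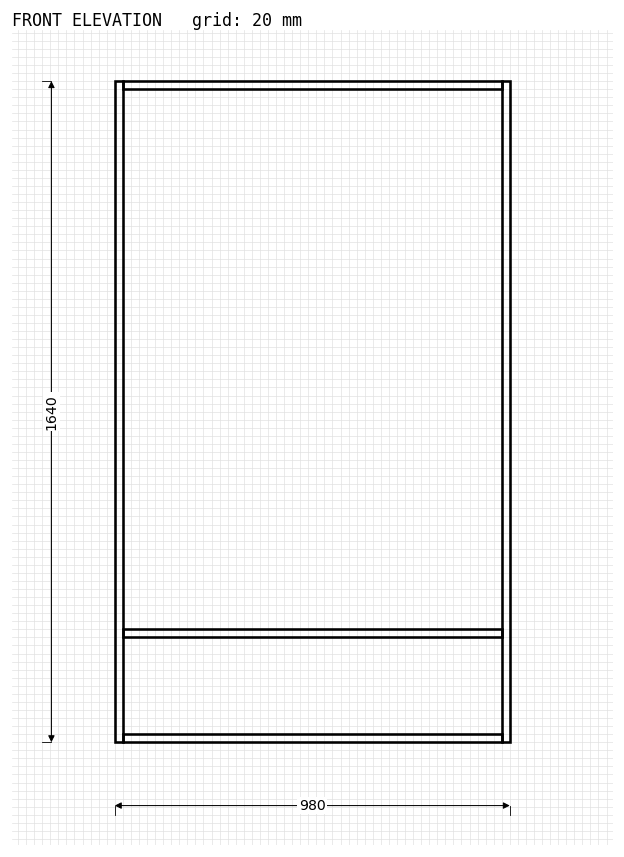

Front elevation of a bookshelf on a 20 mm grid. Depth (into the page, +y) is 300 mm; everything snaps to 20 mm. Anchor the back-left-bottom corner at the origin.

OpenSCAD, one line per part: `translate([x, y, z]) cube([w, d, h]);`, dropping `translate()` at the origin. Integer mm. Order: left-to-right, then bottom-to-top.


cube([20, 300, 1640]);
translate([20, 0, 0]) cube([940, 300, 20]);
translate([20, 0, 260]) cube([940, 300, 20]);
translate([20, 0, 1620]) cube([940, 300, 20]);
translate([960, 0, 0]) cube([20, 300, 1640]);


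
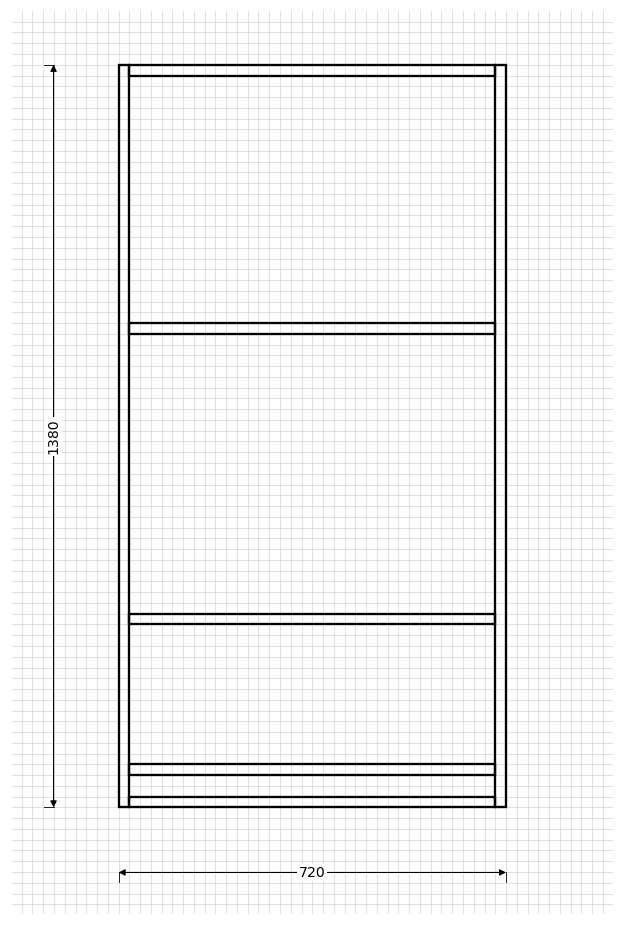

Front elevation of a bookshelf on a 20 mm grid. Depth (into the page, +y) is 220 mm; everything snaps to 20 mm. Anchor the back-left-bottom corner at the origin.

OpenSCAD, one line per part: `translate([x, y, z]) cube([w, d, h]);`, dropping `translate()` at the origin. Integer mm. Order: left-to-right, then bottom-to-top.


cube([20, 220, 1380]);
translate([20, 0, 0]) cube([680, 220, 20]);
translate([20, 0, 60]) cube([680, 220, 20]);
translate([20, 0, 340]) cube([680, 220, 20]);
translate([20, 0, 880]) cube([680, 220, 20]);
translate([20, 0, 1360]) cube([680, 220, 20]);
translate([700, 0, 0]) cube([20, 220, 1380]);
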